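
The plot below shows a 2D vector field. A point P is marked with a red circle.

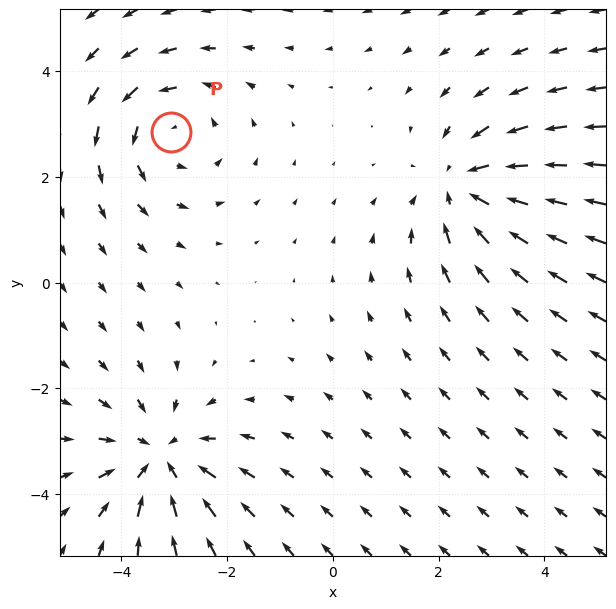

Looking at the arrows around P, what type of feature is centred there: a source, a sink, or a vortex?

At P (-3.1, 2.8) the arrows circulate counterclockwise. Divergence ≈0, curl about +3 — near-zero divergence with nonzero curl is a vortex.

vortex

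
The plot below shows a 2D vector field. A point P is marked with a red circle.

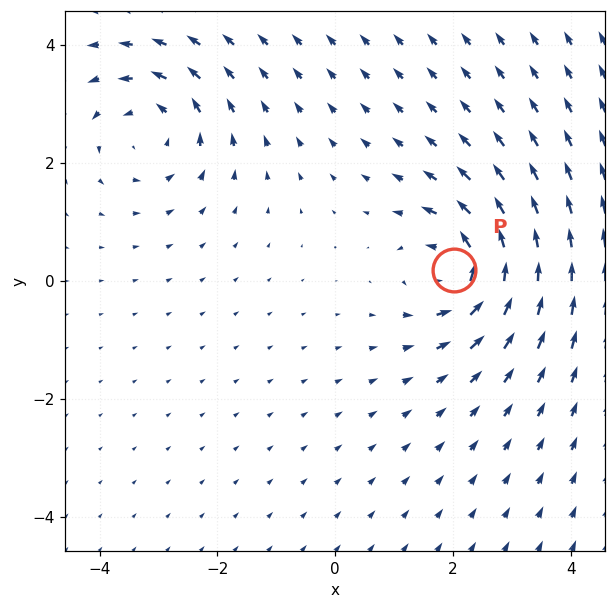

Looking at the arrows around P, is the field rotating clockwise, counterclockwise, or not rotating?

Near P at (2.0, 0.2) the arrows circulate counterclockwise. The curl (z-component) there is about +6; positive curl means counterclockwise rotation.

counterclockwise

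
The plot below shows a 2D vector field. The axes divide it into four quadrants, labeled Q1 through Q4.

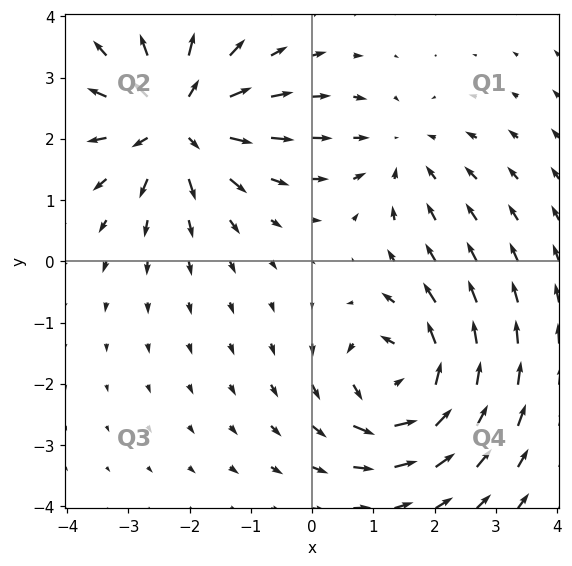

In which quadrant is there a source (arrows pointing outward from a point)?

Q2

The source sits at approximately (-2.2, 2.3), which lies in quadrant Q2. The divergence there is about +6, positive as expected for a source.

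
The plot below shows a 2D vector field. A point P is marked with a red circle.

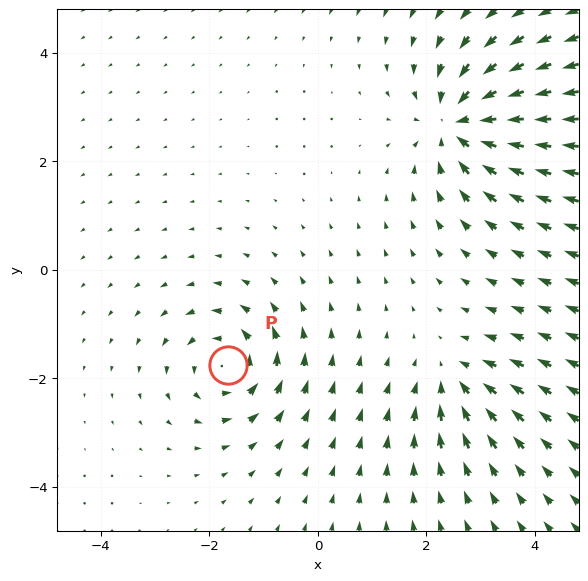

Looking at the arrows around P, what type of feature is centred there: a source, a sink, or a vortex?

vortex

At P (-1.7, -1.8) the arrows circulate counterclockwise. Divergence ≈0, curl about +5 — near-zero divergence with nonzero curl is a vortex.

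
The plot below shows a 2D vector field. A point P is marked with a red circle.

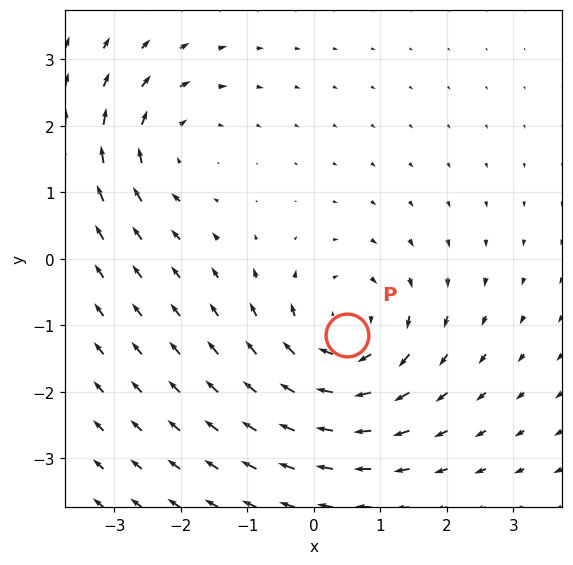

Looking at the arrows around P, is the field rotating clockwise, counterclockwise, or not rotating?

clockwise

Near P at (0.5, -1.1) the arrows circulate clockwise. The curl (z-component) there is about -5; negative curl means clockwise rotation.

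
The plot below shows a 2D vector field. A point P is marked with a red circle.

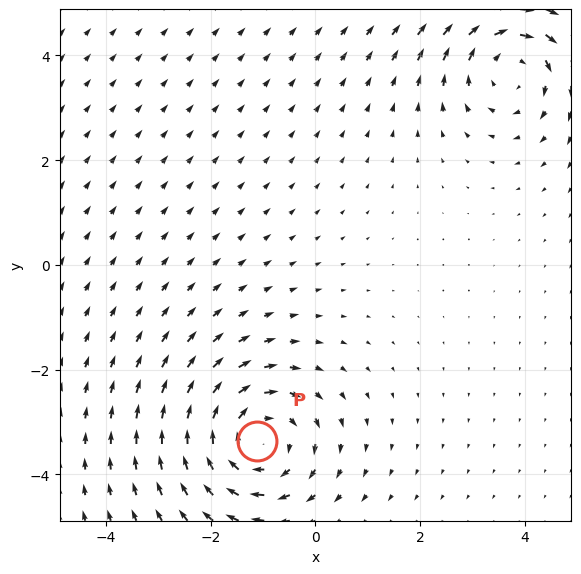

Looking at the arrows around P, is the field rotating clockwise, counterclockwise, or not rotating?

clockwise

Near P at (-1.1, -3.4) the arrows circulate clockwise. The curl (z-component) there is about -4; negative curl means clockwise rotation.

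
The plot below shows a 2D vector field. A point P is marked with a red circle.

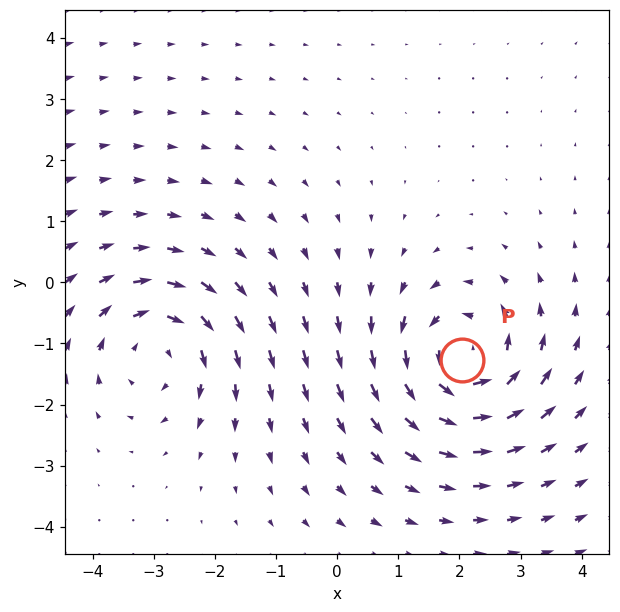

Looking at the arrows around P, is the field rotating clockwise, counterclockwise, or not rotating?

Near P at (2.0, -1.3) the arrows circulate counterclockwise. The curl (z-component) there is about +5; positive curl means counterclockwise rotation.

counterclockwise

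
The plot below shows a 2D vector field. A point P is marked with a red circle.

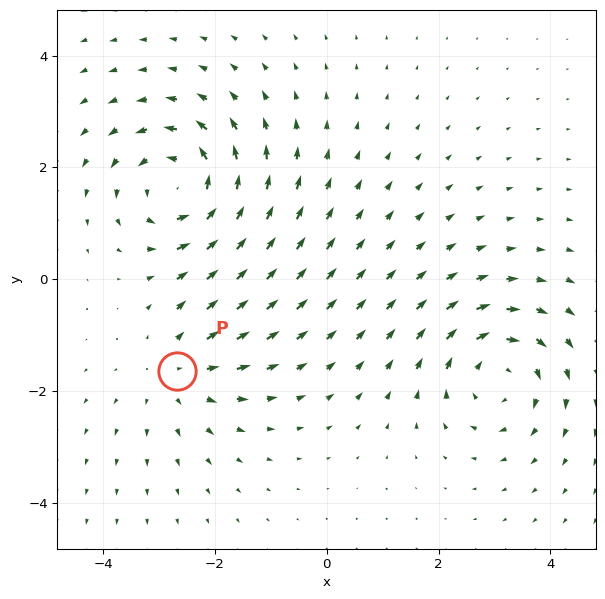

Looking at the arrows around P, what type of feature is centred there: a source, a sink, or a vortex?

At P (-2.7, -1.6) the arrows spread outward. Divergence about +3, curl ≈0 — positive divergence with near-zero curl is a source.

source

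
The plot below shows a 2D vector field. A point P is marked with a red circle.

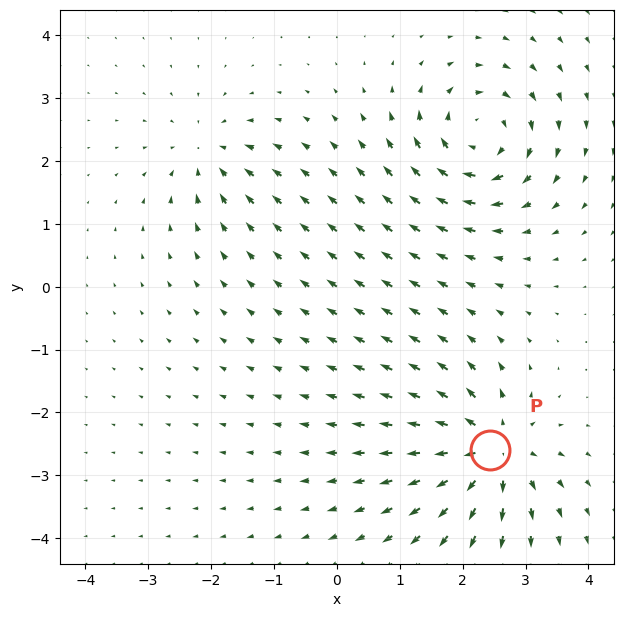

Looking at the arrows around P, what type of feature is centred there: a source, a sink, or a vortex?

At P (2.4, -2.6) the arrows spread outward. Divergence about +7, curl ≈0 — positive divergence with near-zero curl is a source.

source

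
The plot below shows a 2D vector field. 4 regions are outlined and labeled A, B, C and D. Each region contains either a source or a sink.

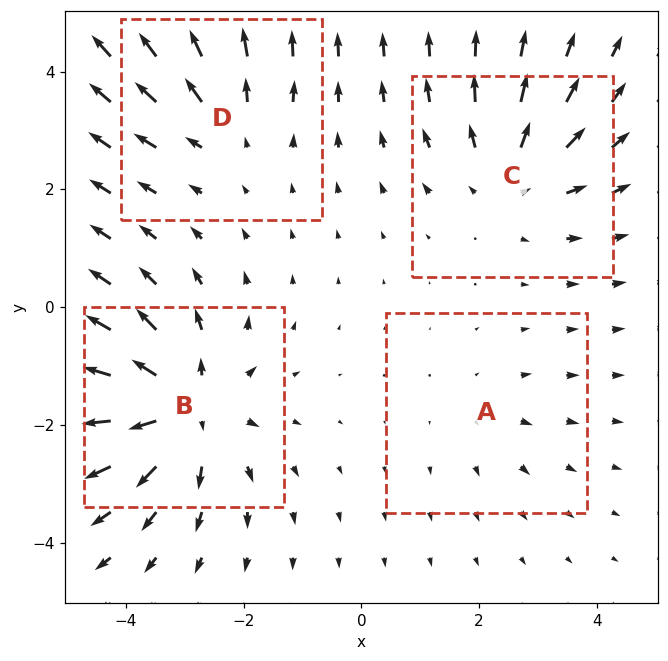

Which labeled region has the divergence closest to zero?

A

Divergence at each region's feature centre — A: about +2, B: about +6, C: about +4, D: about +3. Region A is closest to zero.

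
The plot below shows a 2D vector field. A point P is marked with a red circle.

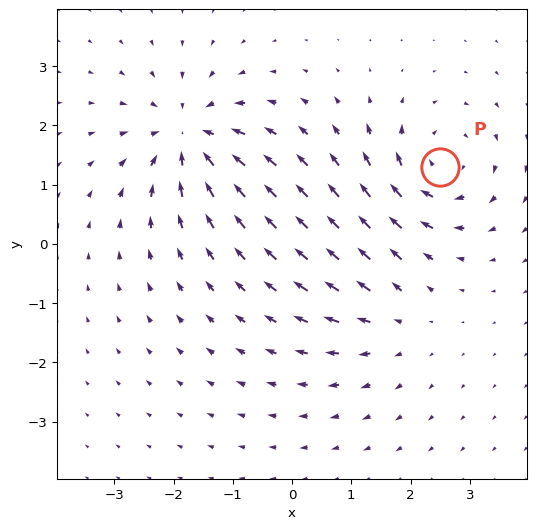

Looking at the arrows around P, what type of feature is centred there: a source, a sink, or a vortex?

At P (2.5, 1.3) the arrows circulate clockwise. Divergence ≈0, curl about -5 — near-zero divergence with nonzero curl is a vortex.

vortex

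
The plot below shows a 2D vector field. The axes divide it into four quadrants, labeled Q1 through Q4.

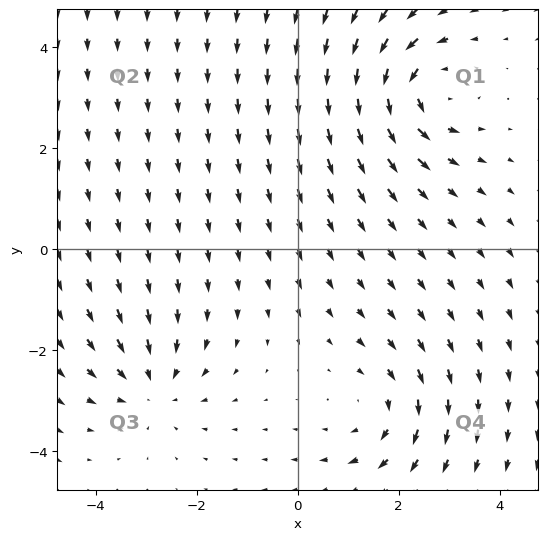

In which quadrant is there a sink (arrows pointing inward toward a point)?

Q3

The sink sits at approximately (-2.9, -2.7), which lies in quadrant Q3. The divergence there is about -3, negative as expected for a sink.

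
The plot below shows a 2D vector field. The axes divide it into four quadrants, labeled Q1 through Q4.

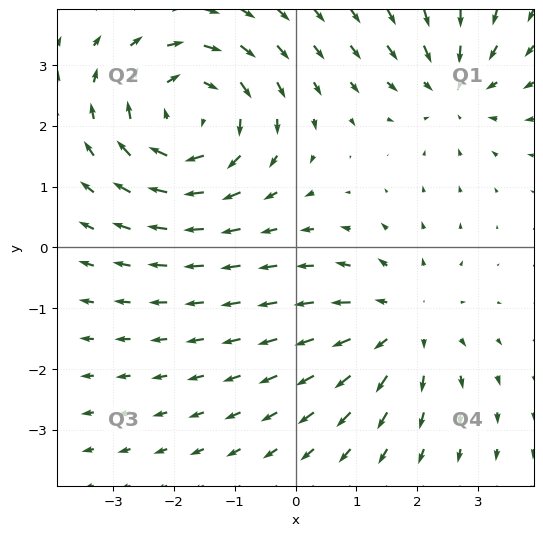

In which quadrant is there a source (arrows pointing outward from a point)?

The source sits at approximately (1.8, -1.3), which lies in quadrant Q4. The divergence there is about +3, positive as expected for a source.

Q4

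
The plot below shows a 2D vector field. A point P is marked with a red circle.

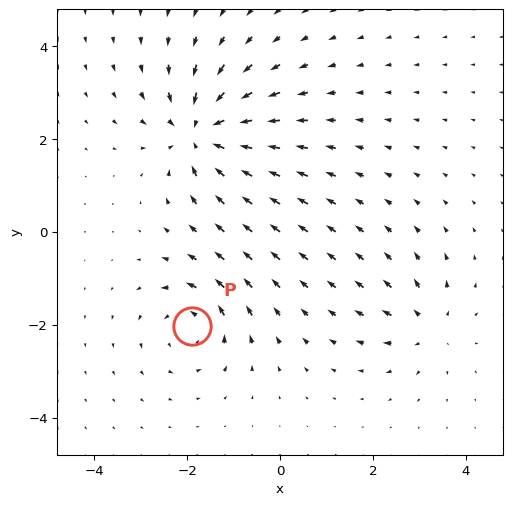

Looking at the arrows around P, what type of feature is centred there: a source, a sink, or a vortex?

At P (-1.9, -2.0) the arrows circulate counterclockwise. Divergence ≈0, curl about +4 — near-zero divergence with nonzero curl is a vortex.

vortex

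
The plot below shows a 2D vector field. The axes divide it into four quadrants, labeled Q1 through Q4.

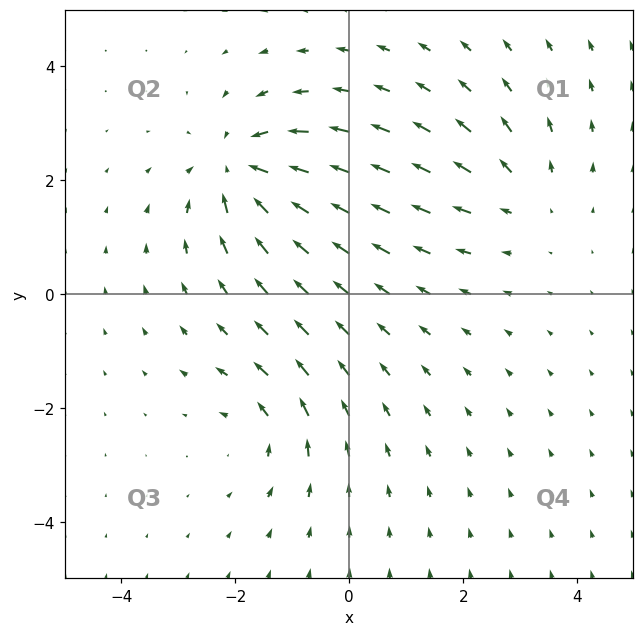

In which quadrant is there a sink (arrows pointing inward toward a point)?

Q2

The sink sits at approximately (-1.9, 2.2), which lies in quadrant Q2. The divergence there is about -5, negative as expected for a sink.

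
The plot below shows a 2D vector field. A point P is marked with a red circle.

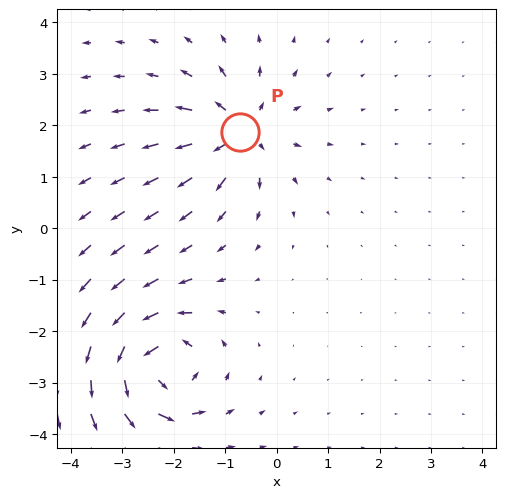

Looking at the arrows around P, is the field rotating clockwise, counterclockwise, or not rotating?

Near P at (-0.7, 1.9) the arrows show no circulation. The curl there is ≈0.

not rotating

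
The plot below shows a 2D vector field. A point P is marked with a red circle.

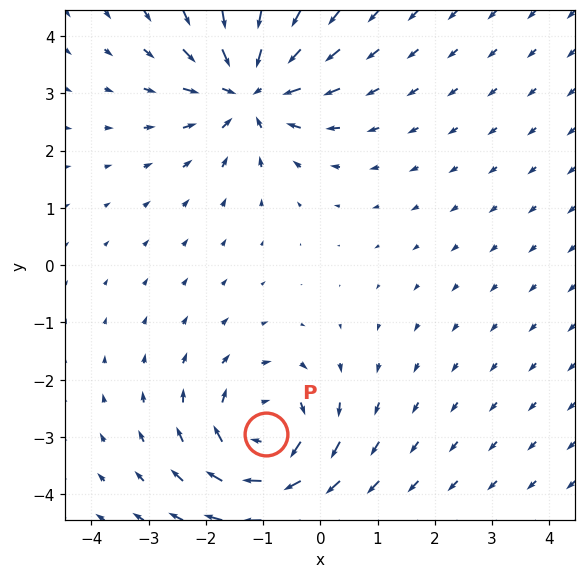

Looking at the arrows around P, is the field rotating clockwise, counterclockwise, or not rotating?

clockwise

Near P at (-0.9, -2.9) the arrows circulate clockwise. The curl (z-component) there is about -4; negative curl means clockwise rotation.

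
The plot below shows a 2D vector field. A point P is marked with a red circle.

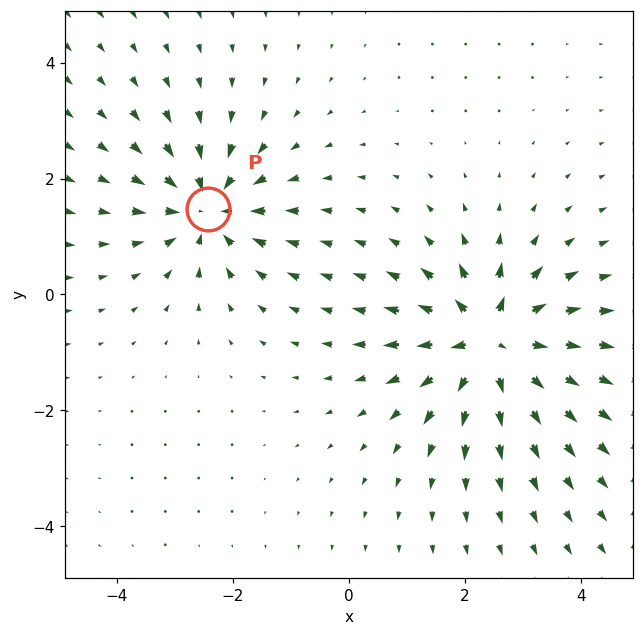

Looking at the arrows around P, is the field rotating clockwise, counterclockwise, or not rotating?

not rotating

Near P at (-2.4, 1.5) the arrows show no circulation. The curl there is ≈0.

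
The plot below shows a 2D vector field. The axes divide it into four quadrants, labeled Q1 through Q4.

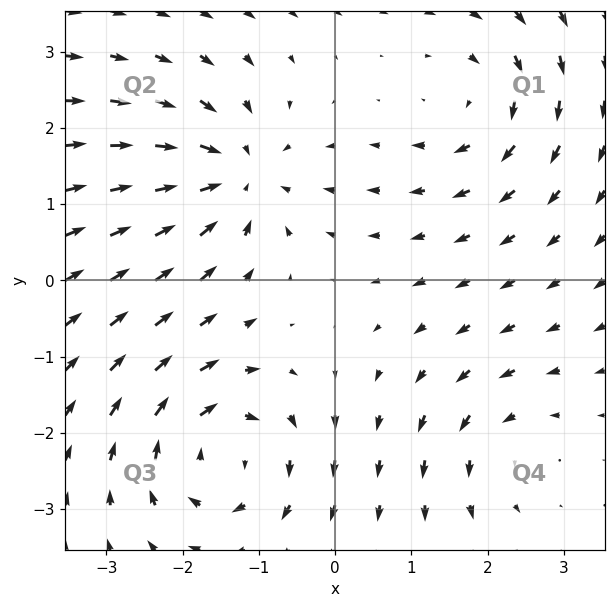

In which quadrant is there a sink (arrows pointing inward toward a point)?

The sink sits at approximately (-1.3, 1.4), which lies in quadrant Q2. The divergence there is about -6, negative as expected for a sink.

Q2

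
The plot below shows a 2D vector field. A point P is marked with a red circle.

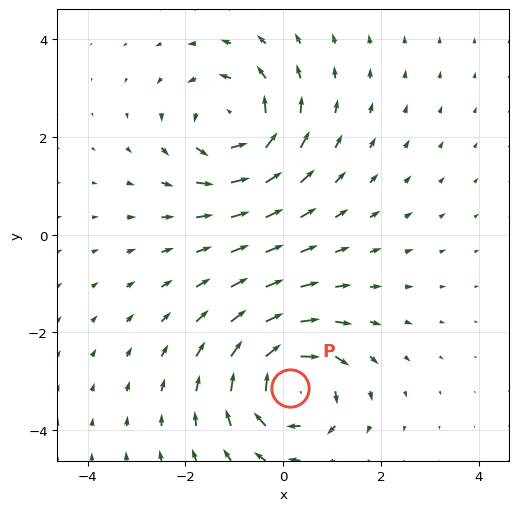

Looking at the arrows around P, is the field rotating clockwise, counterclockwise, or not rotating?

Near P at (0.1, -3.1) the arrows circulate clockwise. The curl (z-component) there is about -5; negative curl means clockwise rotation.

clockwise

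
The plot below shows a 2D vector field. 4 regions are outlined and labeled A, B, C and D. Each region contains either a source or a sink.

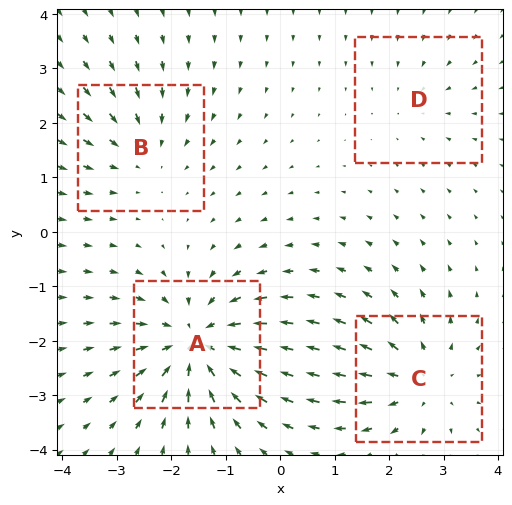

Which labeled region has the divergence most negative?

A

Divergence at each region's feature centre — A: about -6, B: about -3, C: about +4, D: about -2. Region A is most negative.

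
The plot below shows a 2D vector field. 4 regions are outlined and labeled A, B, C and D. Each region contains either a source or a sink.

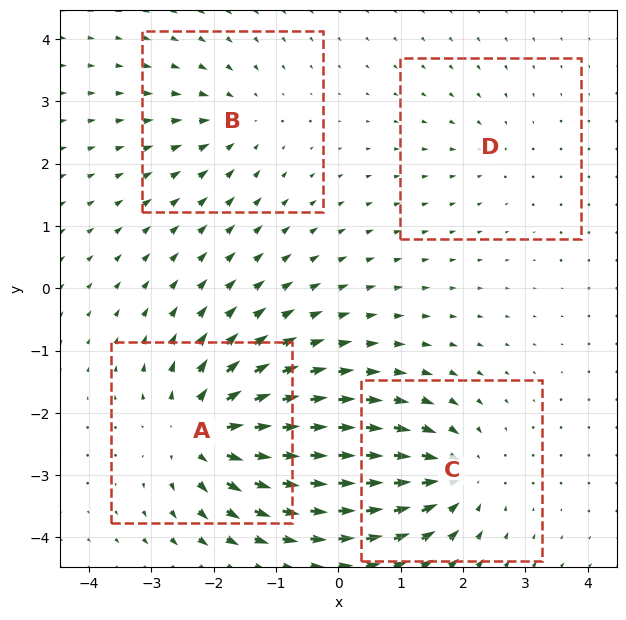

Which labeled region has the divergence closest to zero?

D

Divergence at each region's feature centre — A: about +8, B: about -4, C: about -6, D: about -2. Region D is closest to zero.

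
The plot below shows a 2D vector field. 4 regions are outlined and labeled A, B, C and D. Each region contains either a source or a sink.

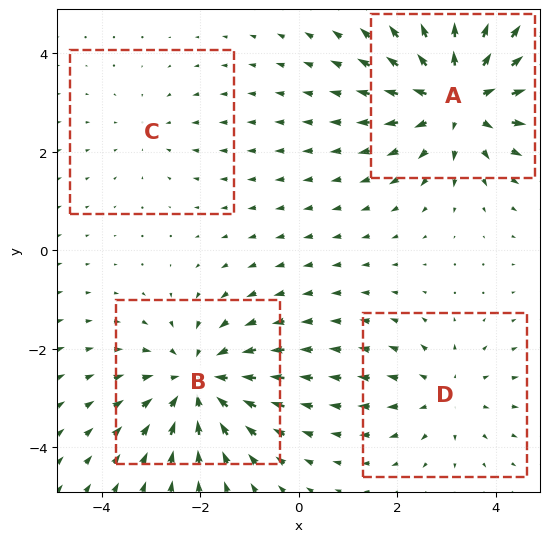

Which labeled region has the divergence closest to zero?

Divergence at each region's feature centre — A: about +6, B: about -5, C: about -2, D: about +3. Region C is closest to zero.

C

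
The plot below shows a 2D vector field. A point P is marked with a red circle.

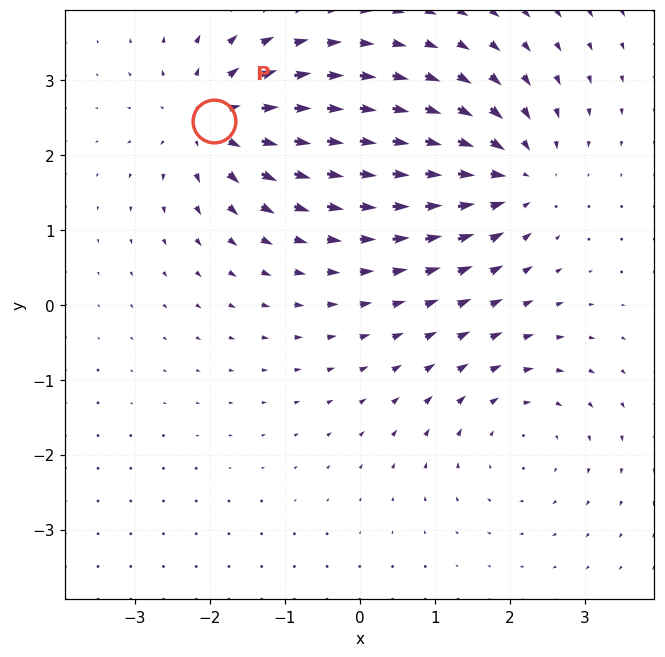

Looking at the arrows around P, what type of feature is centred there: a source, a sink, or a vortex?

source

At P (-1.9, 2.5) the arrows spread outward. Divergence about +5, curl ≈0 — positive divergence with near-zero curl is a source.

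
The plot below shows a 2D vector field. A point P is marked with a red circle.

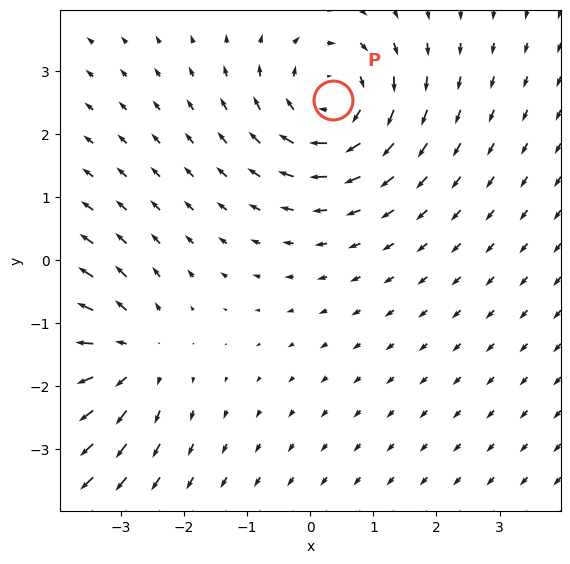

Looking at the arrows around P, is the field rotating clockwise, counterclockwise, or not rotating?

clockwise

Near P at (0.4, 2.5) the arrows circulate clockwise. The curl (z-component) there is about -4; negative curl means clockwise rotation.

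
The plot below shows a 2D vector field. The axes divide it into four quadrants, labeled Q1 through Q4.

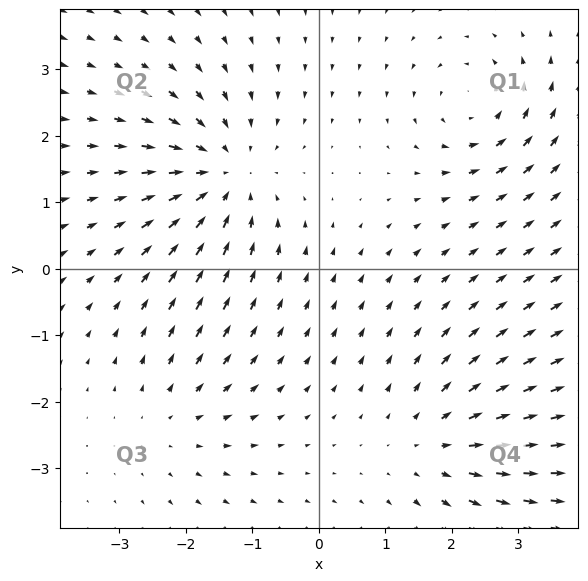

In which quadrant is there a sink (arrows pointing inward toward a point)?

The sink sits at approximately (-1.4, 1.4), which lies in quadrant Q2. The divergence there is about -5, negative as expected for a sink.

Q2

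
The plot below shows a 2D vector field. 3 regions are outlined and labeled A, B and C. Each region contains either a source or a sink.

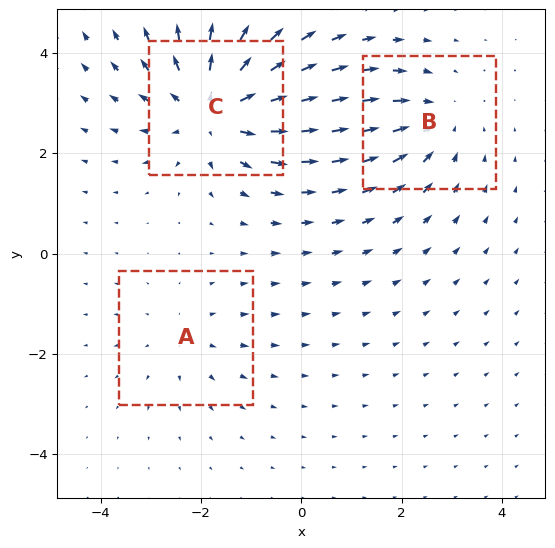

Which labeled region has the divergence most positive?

Divergence at each region's feature centre — A: about +2, B: about -3, C: about +4. Region C is most positive.

C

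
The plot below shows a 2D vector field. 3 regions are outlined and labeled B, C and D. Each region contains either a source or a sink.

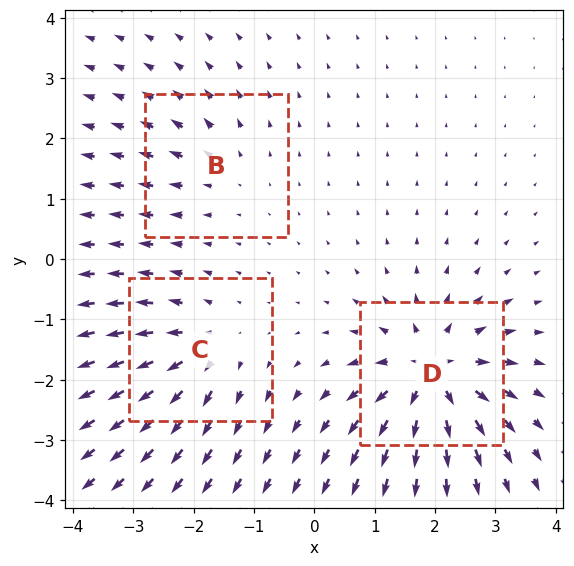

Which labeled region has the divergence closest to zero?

B

Divergence at each region's feature centre — B: about +2, C: about +4, D: about +6. Region B is closest to zero.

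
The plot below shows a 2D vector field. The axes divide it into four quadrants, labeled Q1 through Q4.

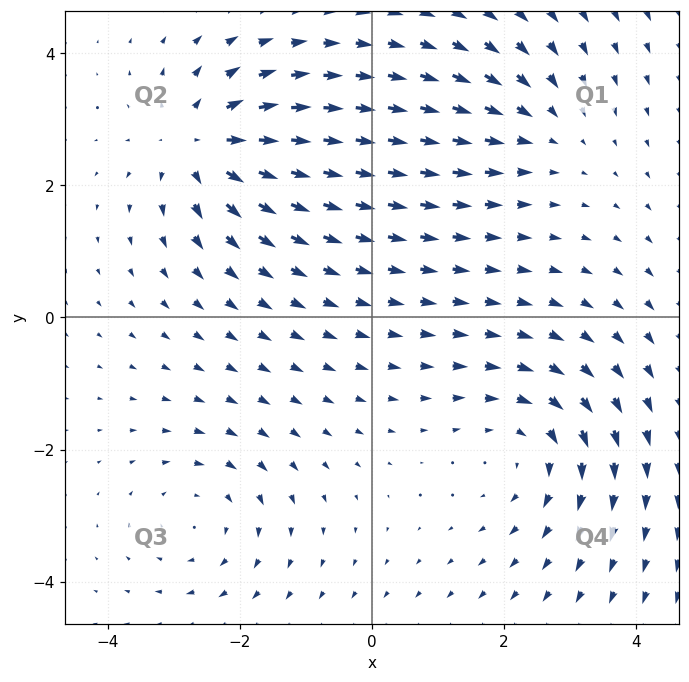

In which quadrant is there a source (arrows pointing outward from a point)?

Q2

The source sits at approximately (-2.6, 2.6), which lies in quadrant Q2. The divergence there is about +6, positive as expected for a source.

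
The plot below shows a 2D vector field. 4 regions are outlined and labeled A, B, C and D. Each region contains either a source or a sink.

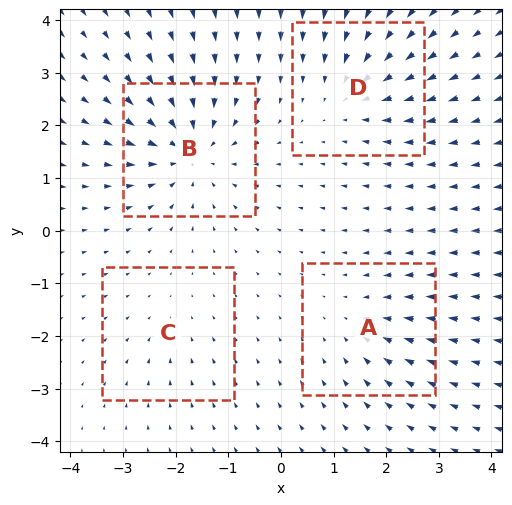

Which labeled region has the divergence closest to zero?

Divergence at each region's feature centre — A: about -3, B: about -7, C: about -2, D: about -5. Region C is closest to zero.

C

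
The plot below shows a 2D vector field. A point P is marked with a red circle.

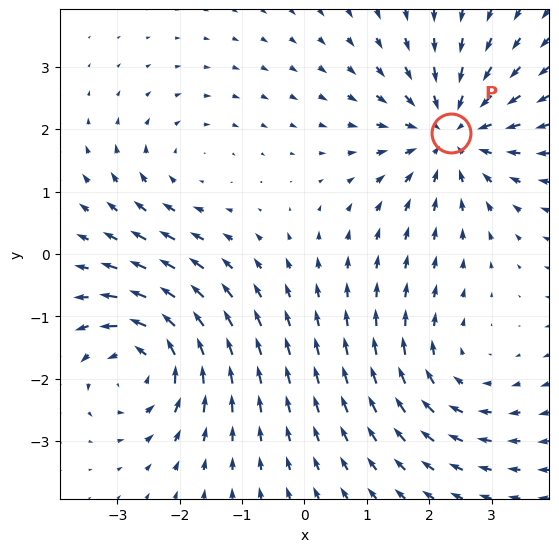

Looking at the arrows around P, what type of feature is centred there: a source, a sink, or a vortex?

At P (2.3, 1.9) the arrows converge inward. Divergence about -5, curl ≈0 — negative divergence with near-zero curl is a sink.

sink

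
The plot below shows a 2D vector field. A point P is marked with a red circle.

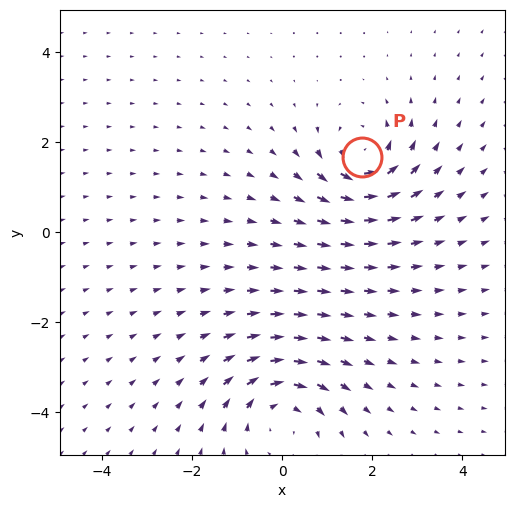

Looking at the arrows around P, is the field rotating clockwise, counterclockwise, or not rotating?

counterclockwise

Near P at (1.8, 1.7) the arrows circulate counterclockwise. The curl (z-component) there is about +6; positive curl means counterclockwise rotation.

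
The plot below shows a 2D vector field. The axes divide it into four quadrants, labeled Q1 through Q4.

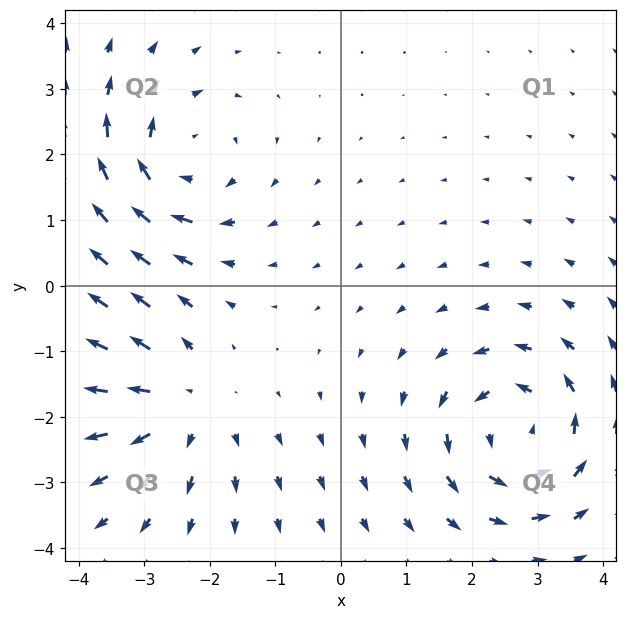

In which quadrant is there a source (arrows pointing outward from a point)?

The source sits at approximately (-2.4, -1.8), which lies in quadrant Q3. The divergence there is about +3, positive as expected for a source.

Q3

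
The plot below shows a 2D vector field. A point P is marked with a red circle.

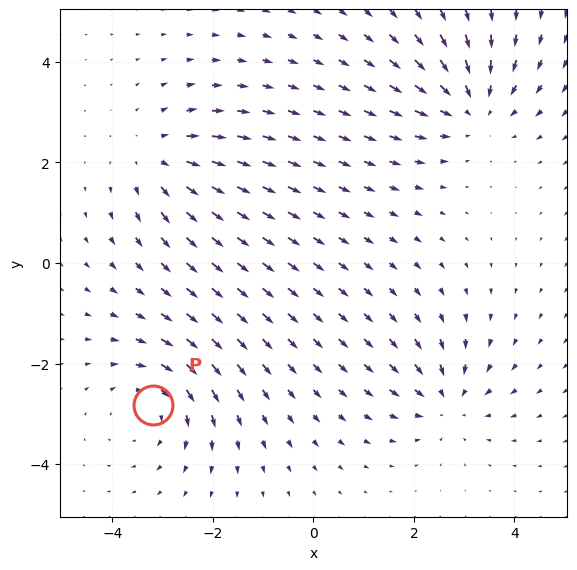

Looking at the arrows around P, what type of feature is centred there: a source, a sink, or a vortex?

At P (-3.2, -2.8) the arrows circulate clockwise. Divergence ≈0, curl about -4 — near-zero divergence with nonzero curl is a vortex.

vortex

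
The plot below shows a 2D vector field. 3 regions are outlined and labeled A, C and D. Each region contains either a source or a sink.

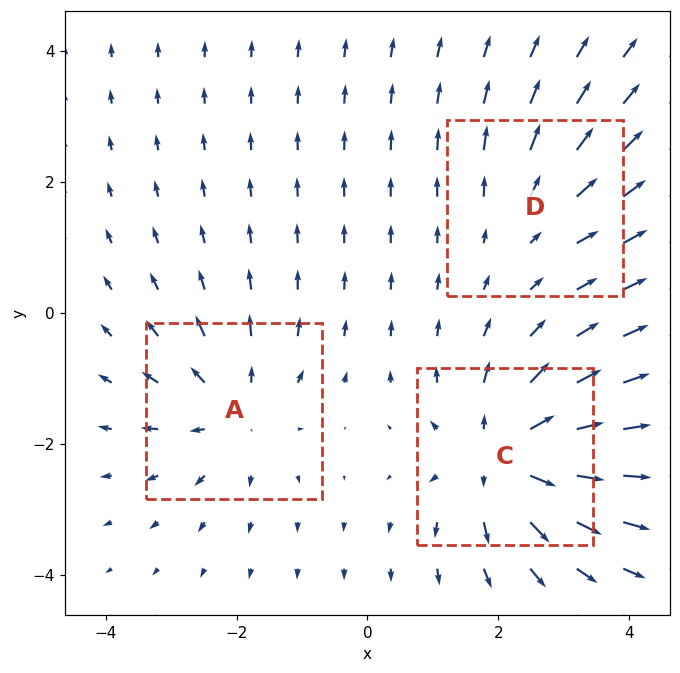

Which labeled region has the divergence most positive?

C

Divergence at each region's feature centre — A: about +3, C: about +5, D: about +2. Region C is most positive.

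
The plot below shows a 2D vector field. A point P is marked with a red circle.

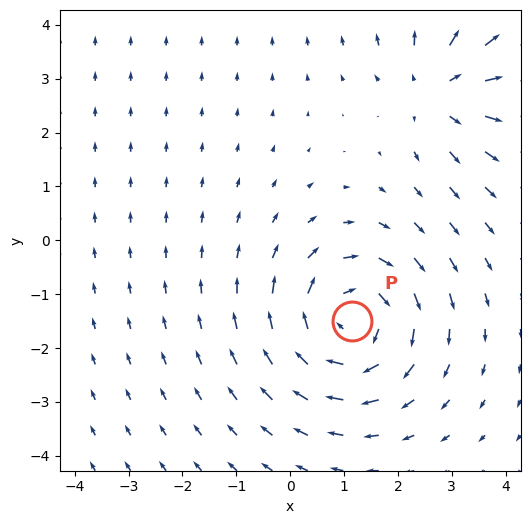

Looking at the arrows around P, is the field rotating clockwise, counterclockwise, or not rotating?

clockwise

Near P at (1.2, -1.5) the arrows circulate clockwise. The curl (z-component) there is about -4; negative curl means clockwise rotation.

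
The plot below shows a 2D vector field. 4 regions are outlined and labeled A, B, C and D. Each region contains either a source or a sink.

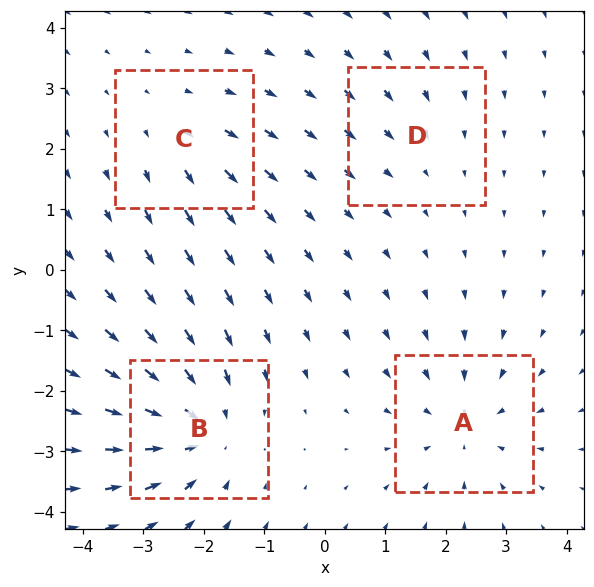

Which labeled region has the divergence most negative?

Divergence at each region's feature centre — A: about -4, B: about -6, C: about +3, D: about -2. Region B is most negative.

B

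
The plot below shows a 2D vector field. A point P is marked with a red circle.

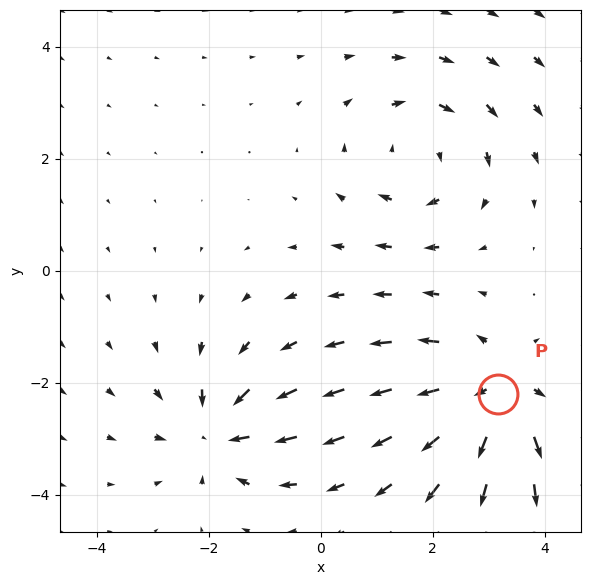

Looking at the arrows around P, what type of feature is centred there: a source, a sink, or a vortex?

At P (3.2, -2.2) the arrows spread outward. Divergence about +4, curl ≈0 — positive divergence with near-zero curl is a source.

source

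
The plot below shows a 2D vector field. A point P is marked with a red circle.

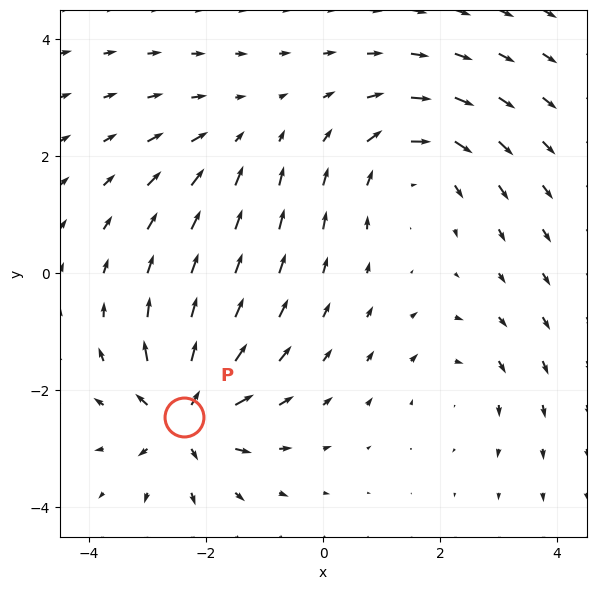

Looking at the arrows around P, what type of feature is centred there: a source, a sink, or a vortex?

At P (-2.4, -2.5) the arrows spread outward. Divergence about +7, curl ≈0 — positive divergence with near-zero curl is a source.

source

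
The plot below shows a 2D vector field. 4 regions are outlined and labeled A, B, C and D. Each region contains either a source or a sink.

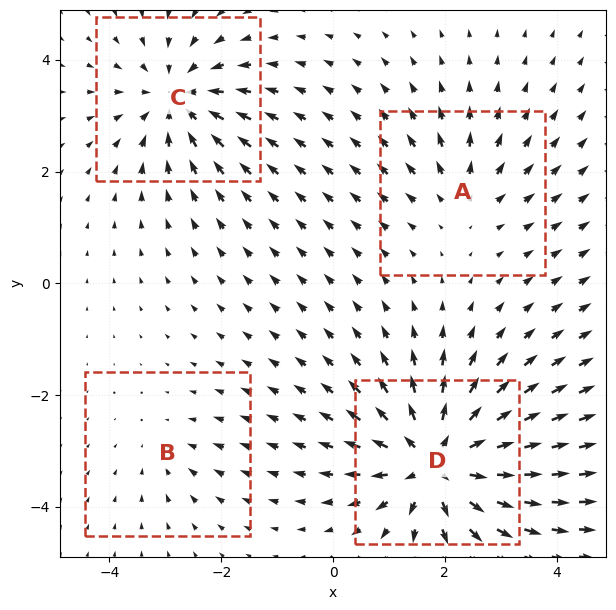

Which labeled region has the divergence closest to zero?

B

Divergence at each region's feature centre — A: about +3, B: about -2, C: about -5, D: about +8. Region B is closest to zero.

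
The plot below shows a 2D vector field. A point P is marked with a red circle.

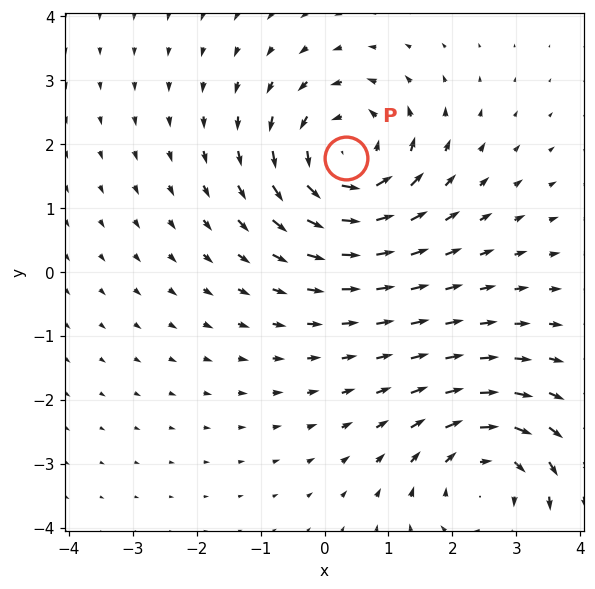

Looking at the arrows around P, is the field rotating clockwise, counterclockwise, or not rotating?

Near P at (0.3, 1.8) the arrows circulate counterclockwise. The curl (z-component) there is about +5; positive curl means counterclockwise rotation.

counterclockwise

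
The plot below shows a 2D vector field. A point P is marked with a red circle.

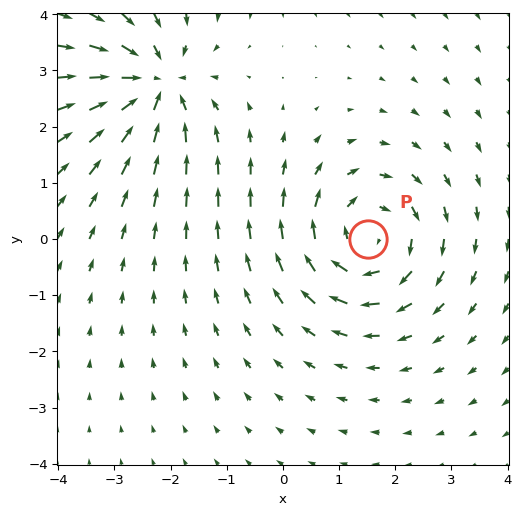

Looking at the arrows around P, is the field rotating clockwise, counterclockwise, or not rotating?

Near P at (1.5, -0.0) the arrows circulate clockwise. The curl (z-component) there is about -5; negative curl means clockwise rotation.

clockwise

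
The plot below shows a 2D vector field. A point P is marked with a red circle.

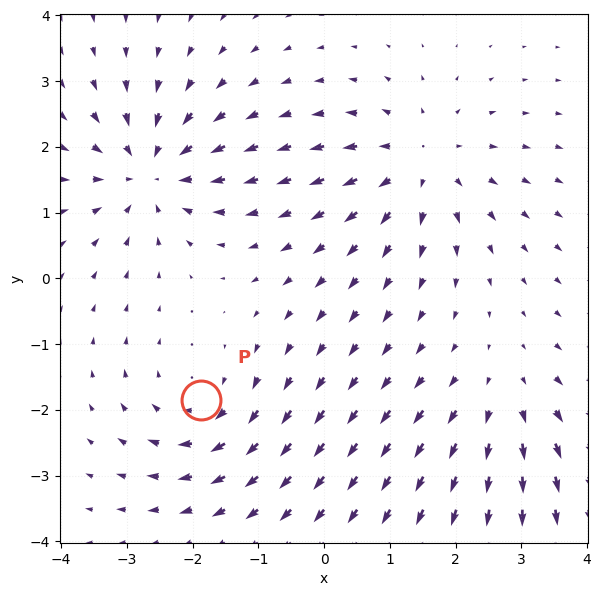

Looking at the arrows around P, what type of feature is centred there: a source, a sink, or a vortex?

At P (-1.9, -1.8) the arrows circulate clockwise. Divergence ≈0, curl about -3 — near-zero divergence with nonzero curl is a vortex.

vortex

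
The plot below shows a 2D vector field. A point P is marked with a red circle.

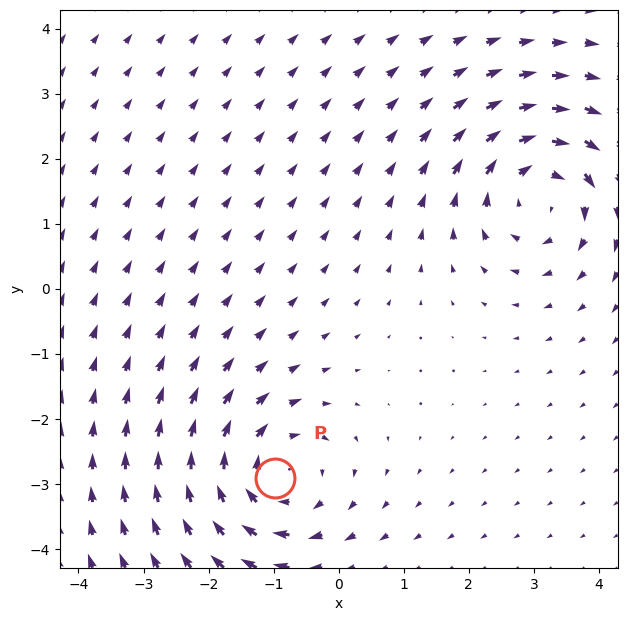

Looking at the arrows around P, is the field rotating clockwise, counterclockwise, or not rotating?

Near P at (-1.0, -2.9) the arrows circulate clockwise. The curl (z-component) there is about -5; negative curl means clockwise rotation.

clockwise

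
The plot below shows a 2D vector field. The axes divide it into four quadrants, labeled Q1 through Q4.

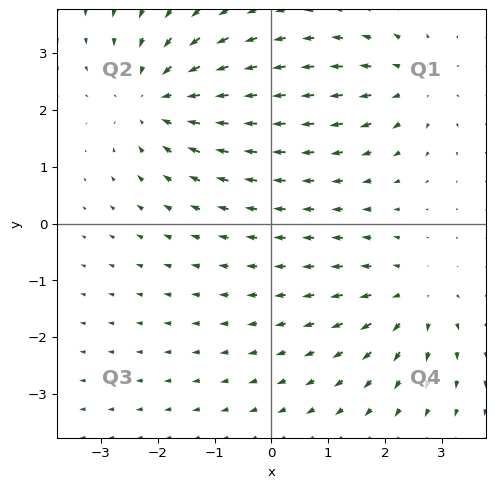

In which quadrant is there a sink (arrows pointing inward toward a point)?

Q2

The sink sits at approximately (-2.0, 2.2), which lies in quadrant Q2. The divergence there is about -4, negative as expected for a sink.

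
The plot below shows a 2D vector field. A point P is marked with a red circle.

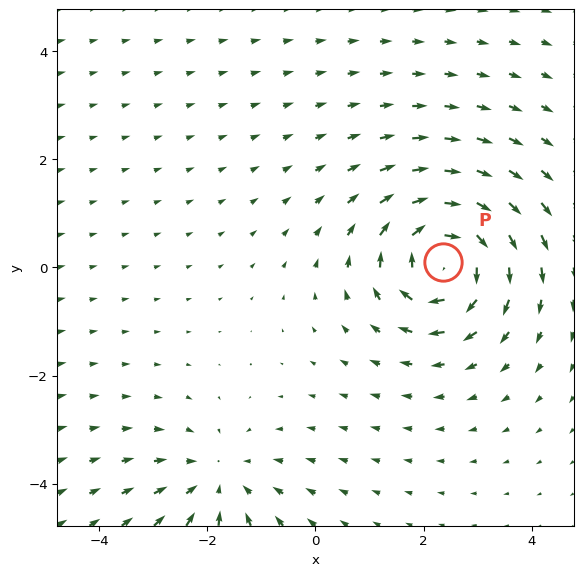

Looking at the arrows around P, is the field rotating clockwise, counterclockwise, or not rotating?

clockwise

Near P at (2.4, 0.1) the arrows circulate clockwise. The curl (z-component) there is about -6; negative curl means clockwise rotation.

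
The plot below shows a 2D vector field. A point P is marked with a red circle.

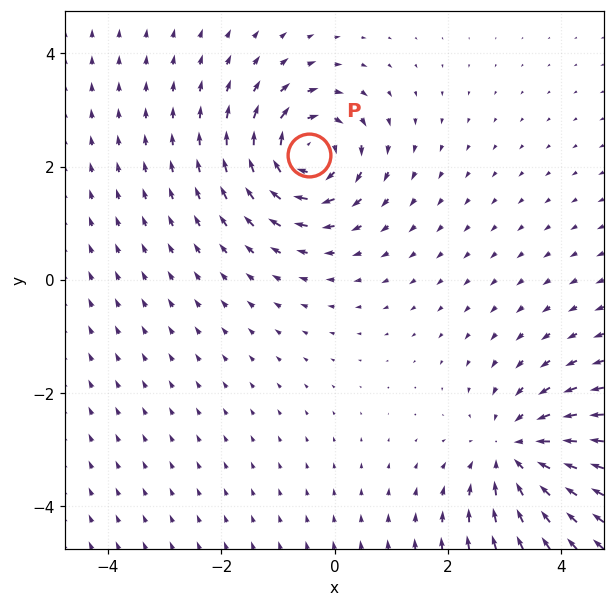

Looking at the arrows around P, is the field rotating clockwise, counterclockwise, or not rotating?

clockwise

Near P at (-0.5, 2.2) the arrows circulate clockwise. The curl (z-component) there is about -4; negative curl means clockwise rotation.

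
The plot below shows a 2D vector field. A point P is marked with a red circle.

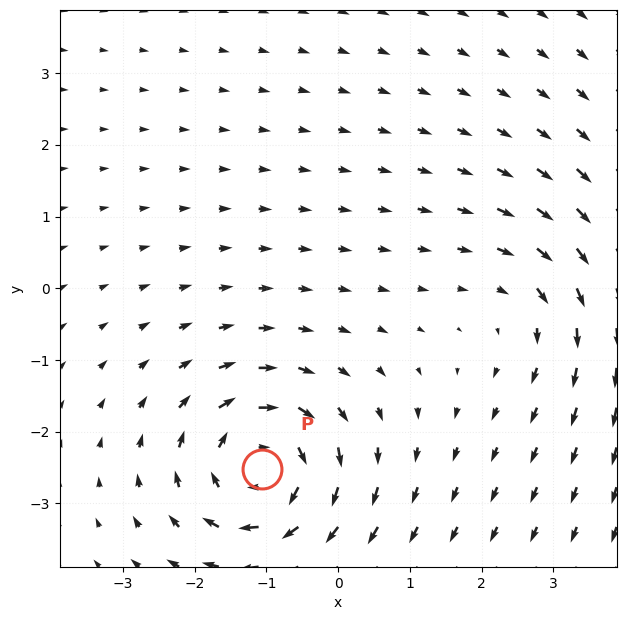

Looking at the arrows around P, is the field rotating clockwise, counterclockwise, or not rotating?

clockwise

Near P at (-1.1, -2.5) the arrows circulate clockwise. The curl (z-component) there is about -6; negative curl means clockwise rotation.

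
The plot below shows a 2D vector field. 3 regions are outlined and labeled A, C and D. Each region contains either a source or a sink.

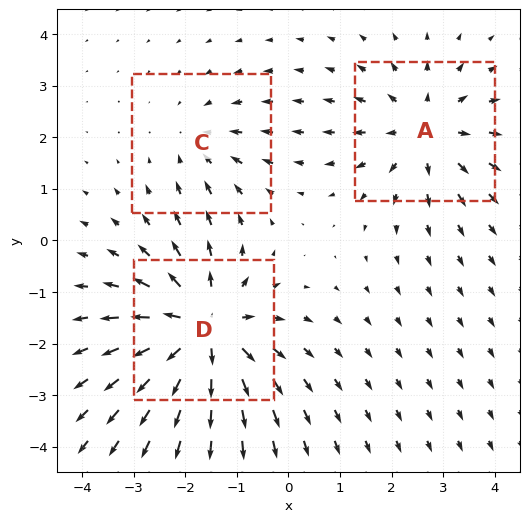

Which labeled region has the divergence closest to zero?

Divergence at each region's feature centre — A: about +3, C: about -2, D: about +5. Region C is closest to zero.

C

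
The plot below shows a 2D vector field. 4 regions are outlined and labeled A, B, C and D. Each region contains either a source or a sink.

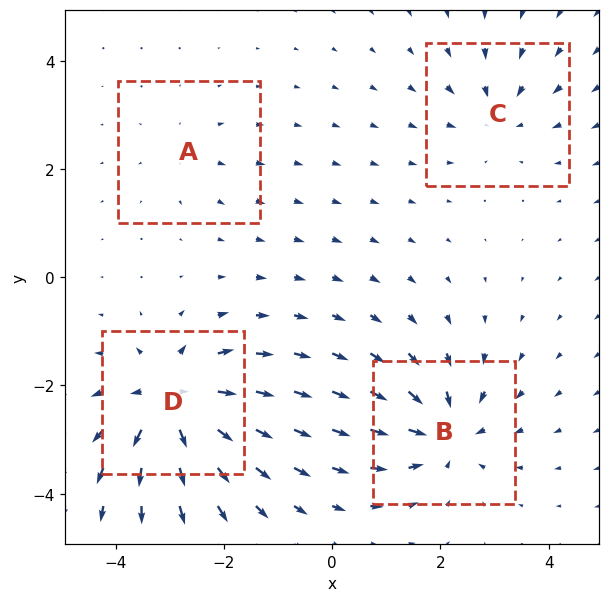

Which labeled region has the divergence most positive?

Divergence at each region's feature centre — A: about +2, B: about -6, C: about -4, D: about +8. Region D is most positive.

D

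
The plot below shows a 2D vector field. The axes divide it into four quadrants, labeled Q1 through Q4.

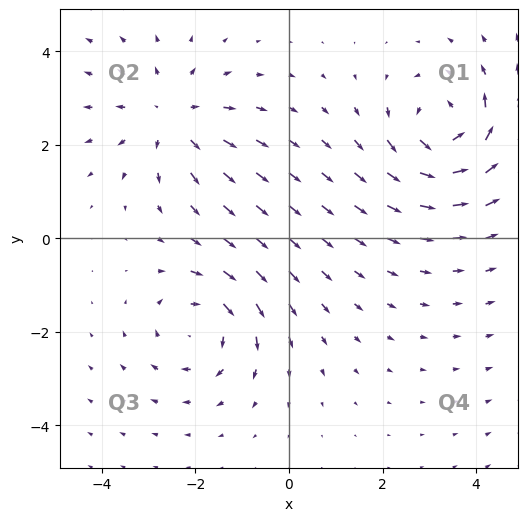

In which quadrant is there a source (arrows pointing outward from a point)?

The source sits at approximately (-2.5, 2.6), which lies in quadrant Q2. The divergence there is about +3, positive as expected for a source.

Q2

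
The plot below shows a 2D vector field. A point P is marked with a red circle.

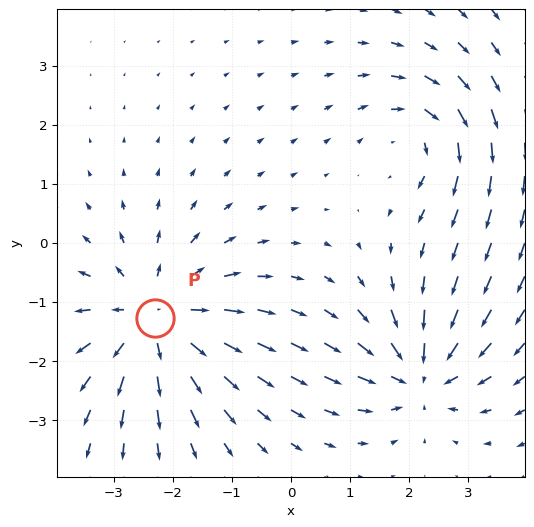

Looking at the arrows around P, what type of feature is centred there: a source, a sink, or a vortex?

source

At P (-2.3, -1.3) the arrows spread outward. Divergence about +5, curl ≈0 — positive divergence with near-zero curl is a source.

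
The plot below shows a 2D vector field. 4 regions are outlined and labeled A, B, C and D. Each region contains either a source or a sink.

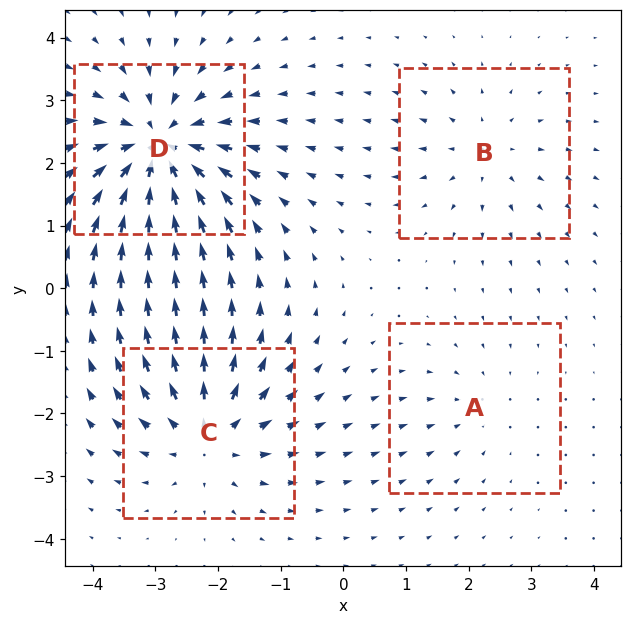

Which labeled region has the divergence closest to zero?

A

Divergence at each region's feature centre — A: about -2, B: about +3, C: about +6, D: about -8. Region A is closest to zero.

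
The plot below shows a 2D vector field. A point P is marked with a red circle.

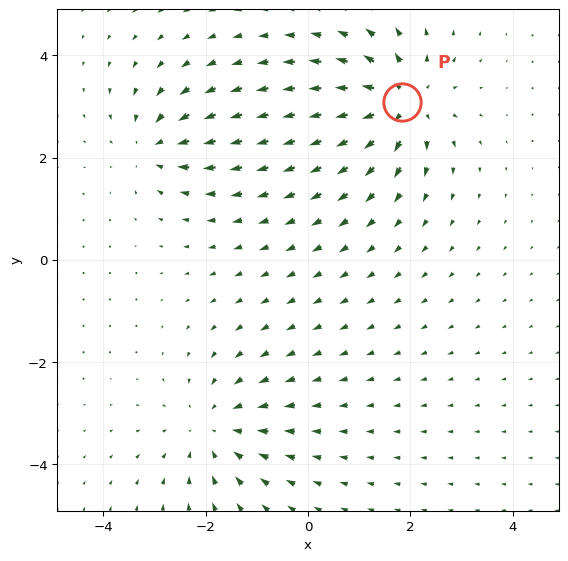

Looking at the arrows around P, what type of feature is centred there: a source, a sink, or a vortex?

source

At P (1.8, 3.1) the arrows spread outward. Divergence about +6, curl ≈0 — positive divergence with near-zero curl is a source.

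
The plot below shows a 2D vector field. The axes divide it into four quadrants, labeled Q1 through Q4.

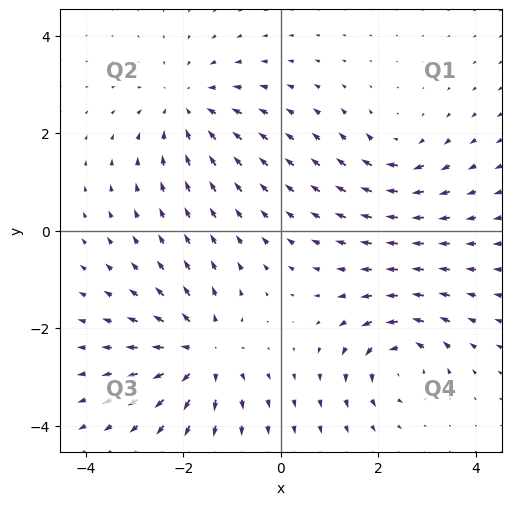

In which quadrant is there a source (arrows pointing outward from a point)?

Q3

The source sits at approximately (-1.6, -2.5), which lies in quadrant Q3. The divergence there is about +5, positive as expected for a source.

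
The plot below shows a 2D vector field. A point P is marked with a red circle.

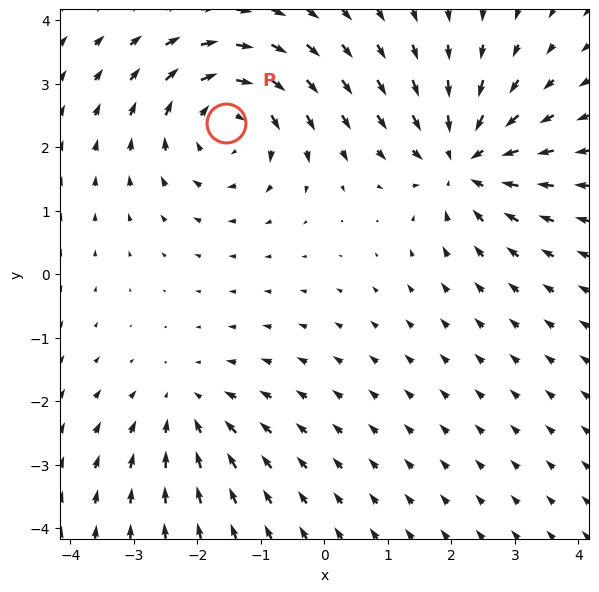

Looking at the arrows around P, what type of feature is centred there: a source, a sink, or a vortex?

At P (-1.6, 2.4) the arrows circulate clockwise. Divergence ≈0, curl about -4 — near-zero divergence with nonzero curl is a vortex.

vortex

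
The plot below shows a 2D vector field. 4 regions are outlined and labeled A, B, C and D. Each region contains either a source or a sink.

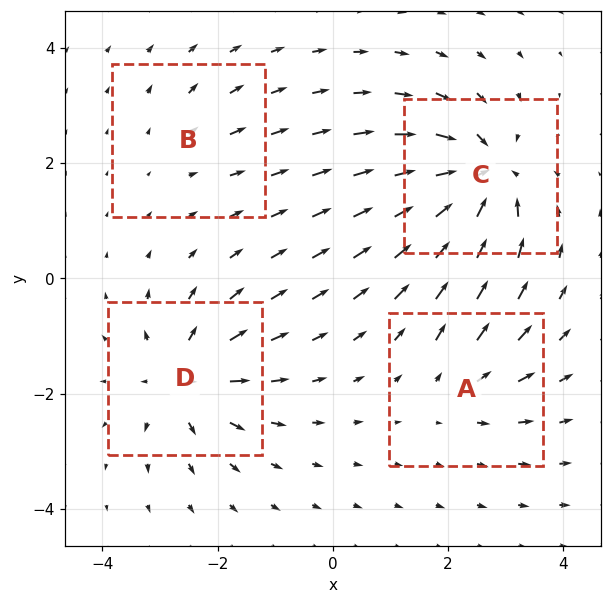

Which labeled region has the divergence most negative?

Divergence at each region's feature centre — A: about +4, B: about +2, C: about -8, D: about +6. Region C is most negative.

C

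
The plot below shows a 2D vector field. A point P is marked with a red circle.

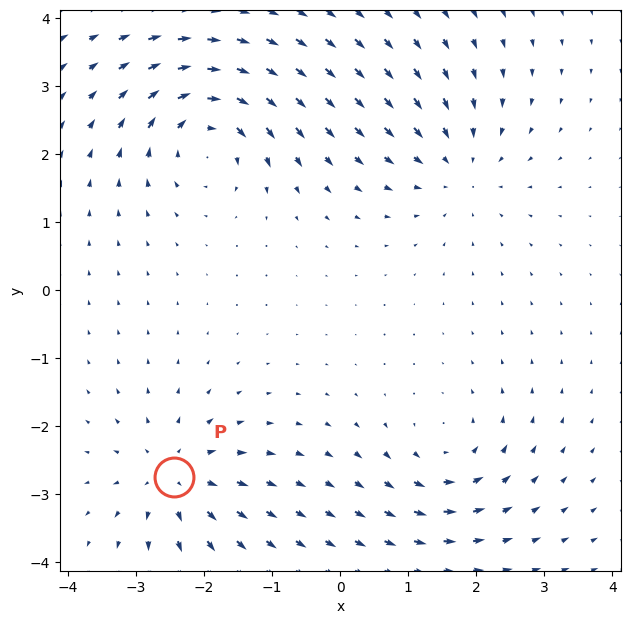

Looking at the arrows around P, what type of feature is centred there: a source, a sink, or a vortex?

At P (-2.4, -2.7) the arrows spread outward. Divergence about +5, curl ≈0 — positive divergence with near-zero curl is a source.

source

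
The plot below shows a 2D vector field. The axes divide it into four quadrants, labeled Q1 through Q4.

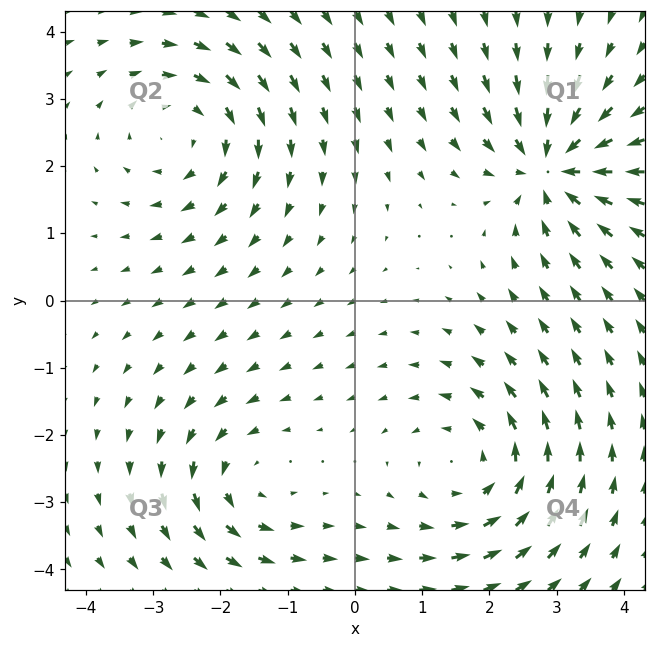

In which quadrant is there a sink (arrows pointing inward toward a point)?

The sink sits at approximately (2.9, 2.0), which lies in quadrant Q1. The divergence there is about -6, negative as expected for a sink.

Q1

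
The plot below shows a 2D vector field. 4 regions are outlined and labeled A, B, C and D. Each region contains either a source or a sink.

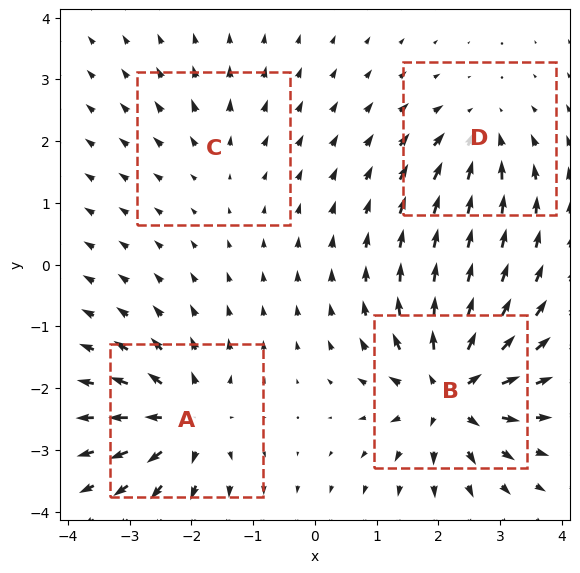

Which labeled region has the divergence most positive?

Divergence at each region's feature centre — A: about +6, B: about +8, C: about +3, D: about -4. Region B is most positive.

B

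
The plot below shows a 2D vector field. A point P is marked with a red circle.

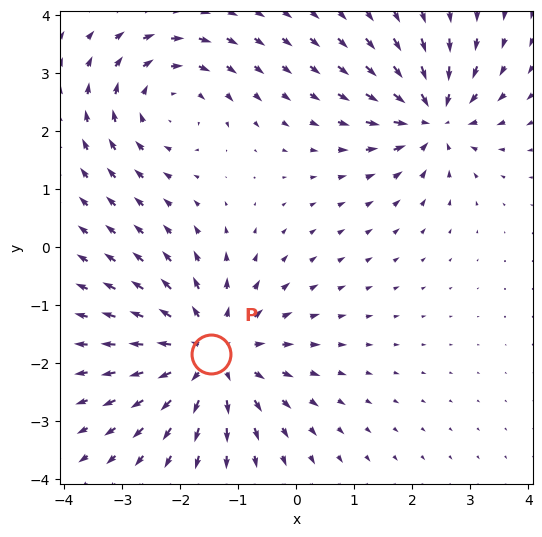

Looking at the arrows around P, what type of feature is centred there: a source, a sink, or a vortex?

source

At P (-1.5, -1.8) the arrows spread outward. Divergence about +4, curl ≈0 — positive divergence with near-zero curl is a source.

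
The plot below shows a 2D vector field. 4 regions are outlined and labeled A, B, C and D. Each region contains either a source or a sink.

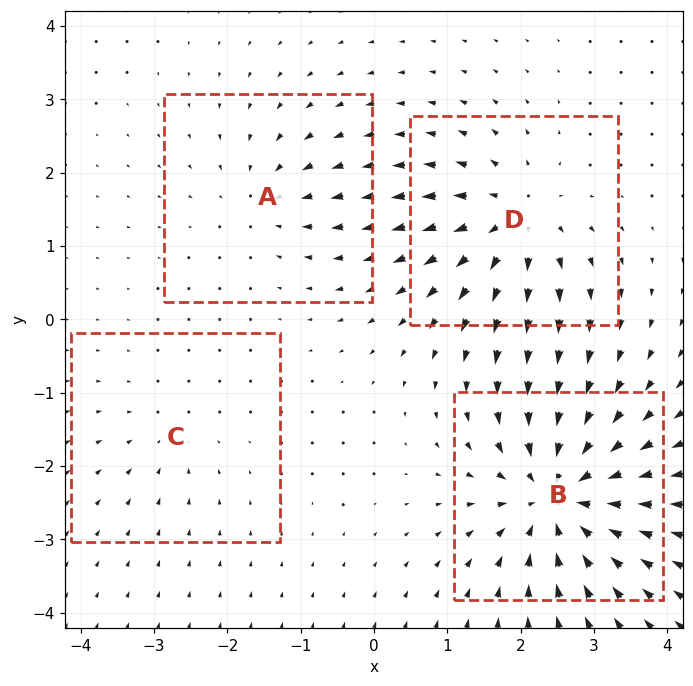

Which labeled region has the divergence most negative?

B

Divergence at each region's feature centre — A: about -4, B: about -8, C: about -2, D: about +6. Region B is most negative.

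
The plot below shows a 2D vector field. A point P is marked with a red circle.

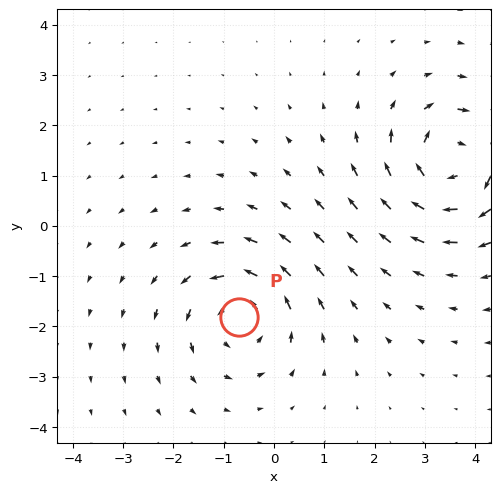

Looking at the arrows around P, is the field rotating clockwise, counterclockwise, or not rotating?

Near P at (-0.7, -1.8) the arrows circulate counterclockwise. The curl (z-component) there is about +4; positive curl means counterclockwise rotation.

counterclockwise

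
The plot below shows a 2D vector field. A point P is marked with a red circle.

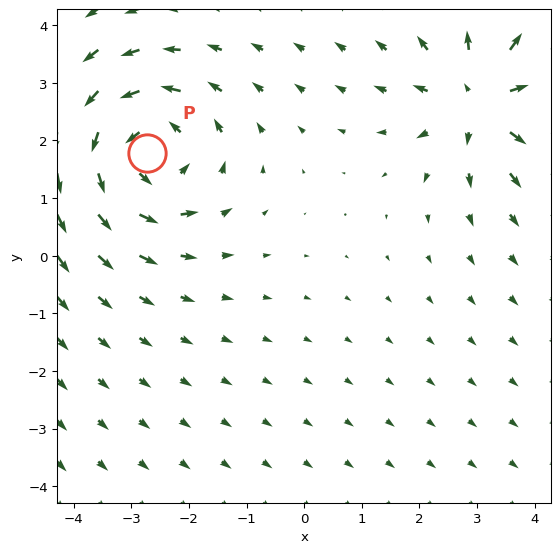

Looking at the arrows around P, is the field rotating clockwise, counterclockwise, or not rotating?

Near P at (-2.7, 1.8) the arrows circulate counterclockwise. The curl (z-component) there is about +5; positive curl means counterclockwise rotation.

counterclockwise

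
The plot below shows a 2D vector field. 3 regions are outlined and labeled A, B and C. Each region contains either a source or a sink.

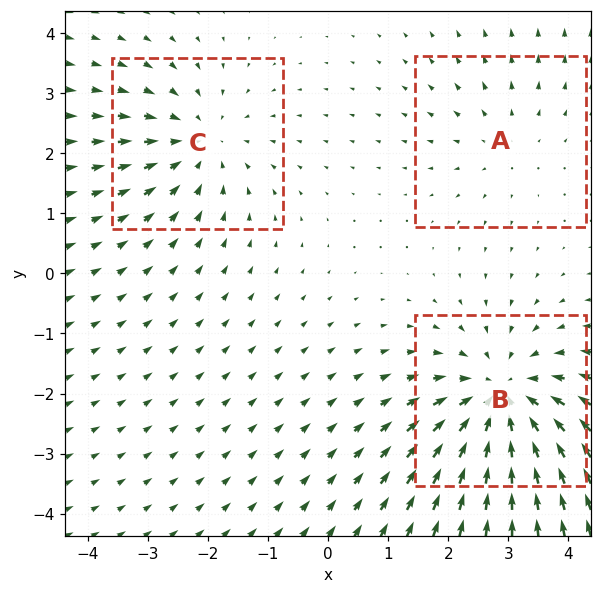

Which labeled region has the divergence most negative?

Divergence at each region's feature centre — A: about +2, B: about -4, C: about -3. Region B is most negative.

B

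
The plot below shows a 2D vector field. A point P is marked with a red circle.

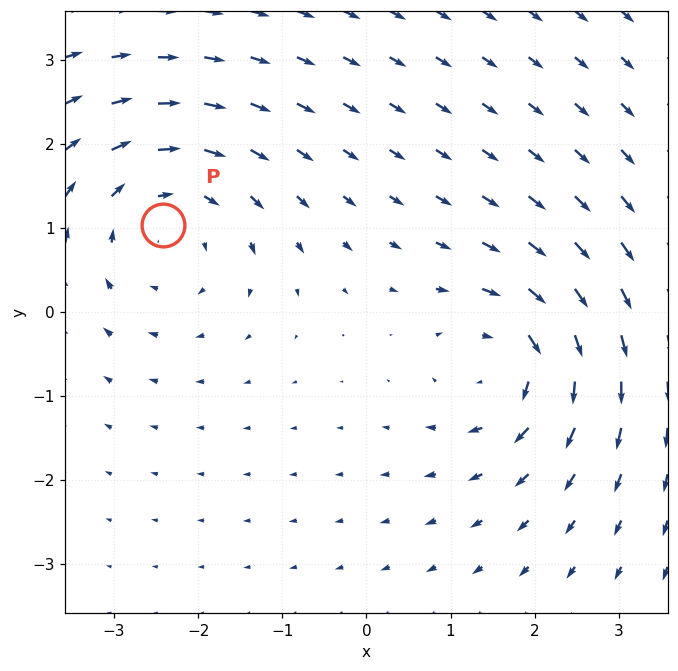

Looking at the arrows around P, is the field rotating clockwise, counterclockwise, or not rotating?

Near P at (-2.4, 1.0) the arrows circulate clockwise. The curl (z-component) there is about -4; negative curl means clockwise rotation.

clockwise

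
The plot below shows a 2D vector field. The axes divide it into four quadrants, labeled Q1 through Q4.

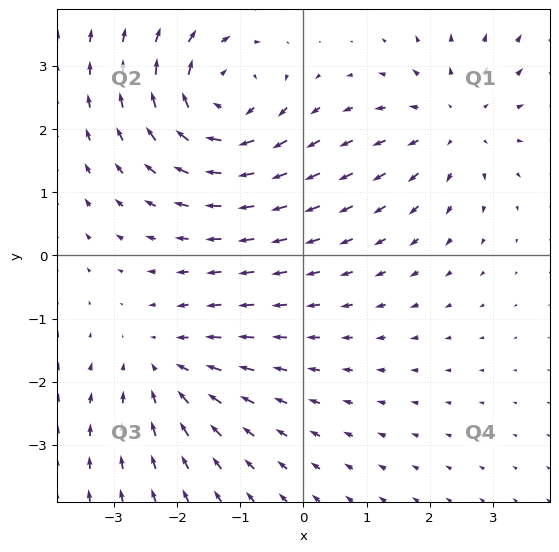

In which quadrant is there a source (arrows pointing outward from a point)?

The source sits at approximately (2.4, 2.1), which lies in quadrant Q1. The divergence there is about +3, positive as expected for a source.

Q1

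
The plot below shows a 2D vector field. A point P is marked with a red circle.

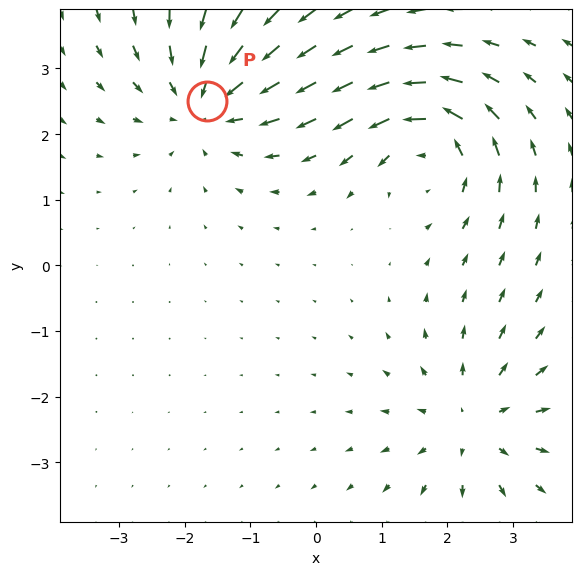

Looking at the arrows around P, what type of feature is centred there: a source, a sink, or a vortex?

At P (-1.7, 2.5) the arrows converge inward. Divergence about -4, curl ≈0 — negative divergence with near-zero curl is a sink.

sink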